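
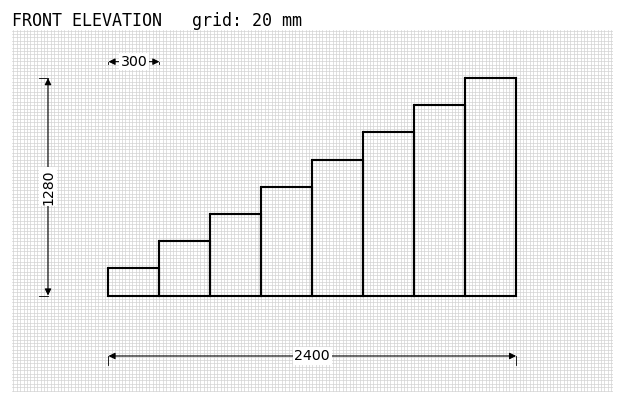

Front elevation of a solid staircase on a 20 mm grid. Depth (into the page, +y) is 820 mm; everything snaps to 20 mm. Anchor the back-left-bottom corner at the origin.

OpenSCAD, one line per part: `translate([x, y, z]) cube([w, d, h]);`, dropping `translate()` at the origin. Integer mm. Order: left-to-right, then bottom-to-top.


cube([300, 820, 160]);
translate([300, 0, 0]) cube([300, 820, 320]);
translate([600, 0, 0]) cube([300, 820, 480]);
translate([900, 0, 0]) cube([300, 820, 640]);
translate([1200, 0, 0]) cube([300, 820, 800]);
translate([1500, 0, 0]) cube([300, 820, 960]);
translate([1800, 0, 0]) cube([300, 820, 1120]);
translate([2100, 0, 0]) cube([300, 820, 1280]);


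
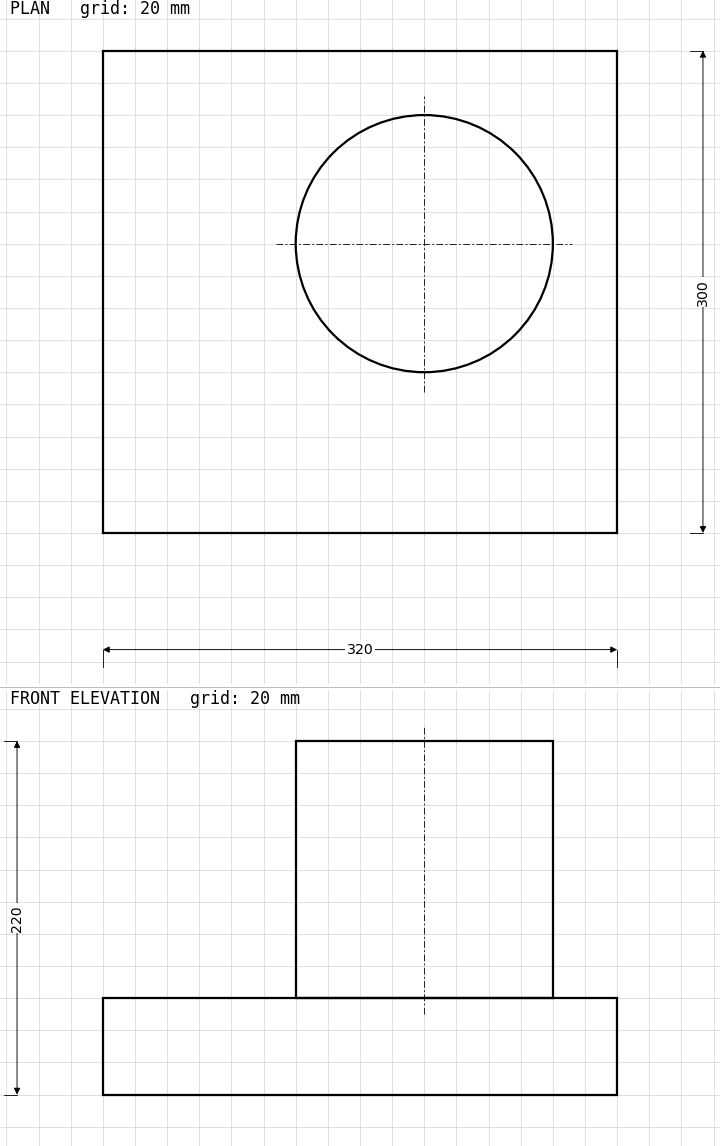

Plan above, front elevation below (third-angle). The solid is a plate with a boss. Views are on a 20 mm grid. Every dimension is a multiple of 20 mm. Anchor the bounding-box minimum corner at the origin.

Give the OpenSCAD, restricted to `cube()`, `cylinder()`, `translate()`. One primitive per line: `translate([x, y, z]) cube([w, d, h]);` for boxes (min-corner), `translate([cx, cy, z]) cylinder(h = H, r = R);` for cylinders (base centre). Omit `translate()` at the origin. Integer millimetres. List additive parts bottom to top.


cube([320, 300, 60]);
translate([200, 180, 60]) cylinder(h = 160, r = 80);


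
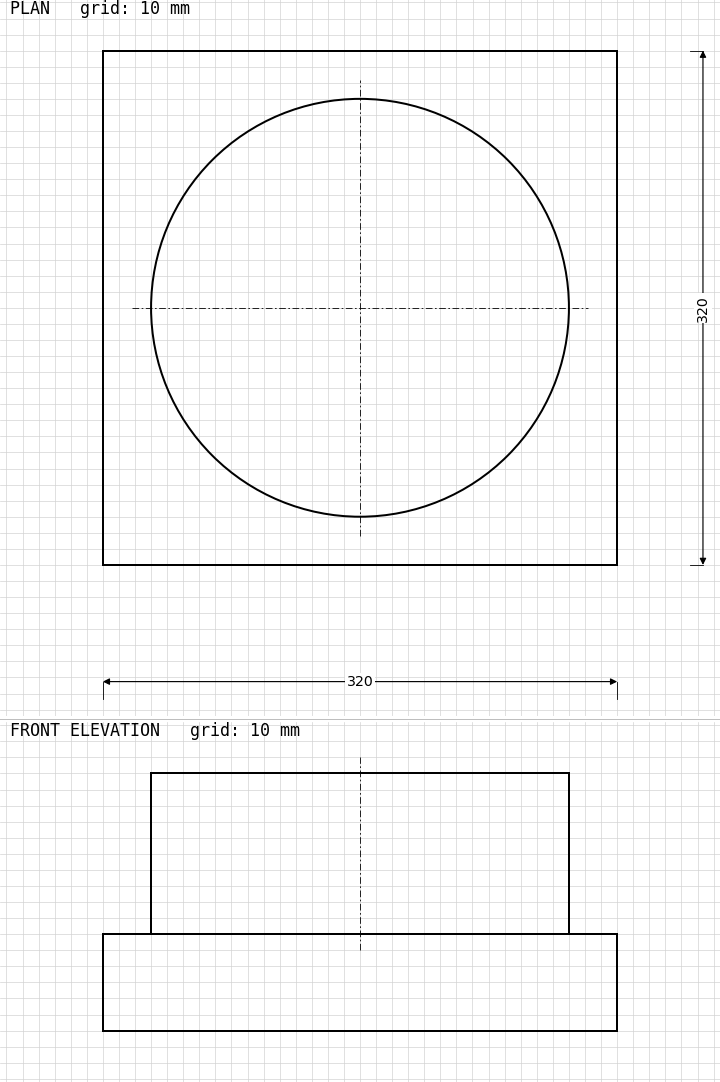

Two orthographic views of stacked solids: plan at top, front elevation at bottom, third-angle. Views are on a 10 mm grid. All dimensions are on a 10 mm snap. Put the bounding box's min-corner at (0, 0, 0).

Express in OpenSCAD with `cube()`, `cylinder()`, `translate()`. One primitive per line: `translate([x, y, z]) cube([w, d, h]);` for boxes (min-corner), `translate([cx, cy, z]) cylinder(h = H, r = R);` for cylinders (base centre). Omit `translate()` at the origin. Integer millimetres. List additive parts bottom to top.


cube([320, 320, 60]);
translate([160, 160, 60]) cylinder(h = 100, r = 130);


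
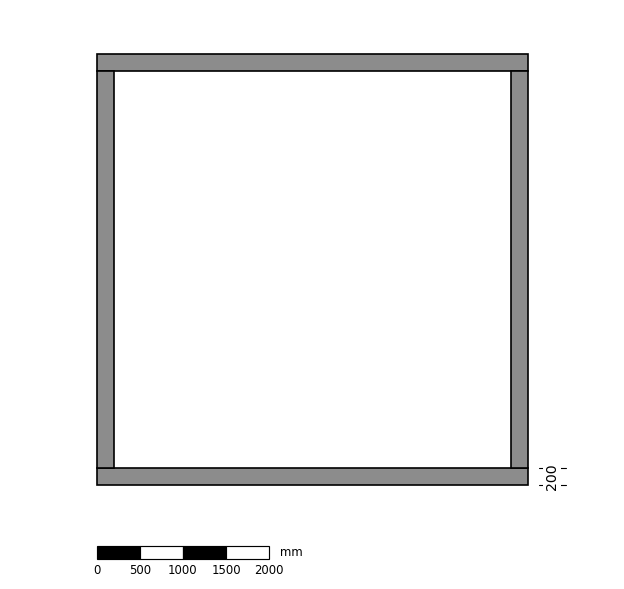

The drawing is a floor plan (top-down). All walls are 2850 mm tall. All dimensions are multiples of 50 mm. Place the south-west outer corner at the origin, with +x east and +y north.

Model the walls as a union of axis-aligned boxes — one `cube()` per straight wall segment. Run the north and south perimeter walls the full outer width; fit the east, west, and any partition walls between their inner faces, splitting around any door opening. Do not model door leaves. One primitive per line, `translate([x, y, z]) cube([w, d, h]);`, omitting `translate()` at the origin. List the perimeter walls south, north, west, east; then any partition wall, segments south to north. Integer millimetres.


cube([5000, 200, 2850]);
translate([0, 4800, 0]) cube([5000, 200, 2850]);
translate([0, 200, 0]) cube([200, 4600, 2850]);
translate([4800, 200, 0]) cube([200, 4600, 2850]);


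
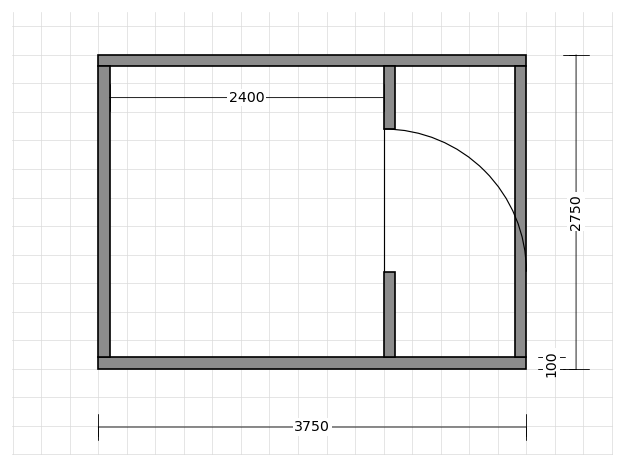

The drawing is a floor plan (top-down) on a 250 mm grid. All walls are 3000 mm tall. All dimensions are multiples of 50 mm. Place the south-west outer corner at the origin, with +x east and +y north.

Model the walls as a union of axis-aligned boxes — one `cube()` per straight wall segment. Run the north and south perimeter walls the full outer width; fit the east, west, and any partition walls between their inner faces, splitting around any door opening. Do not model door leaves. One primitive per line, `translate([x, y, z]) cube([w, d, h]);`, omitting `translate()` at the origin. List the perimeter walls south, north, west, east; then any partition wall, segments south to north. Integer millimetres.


cube([3750, 100, 3000]);
translate([0, 2650, 0]) cube([3750, 100, 3000]);
translate([0, 100, 0]) cube([100, 2550, 3000]);
translate([3650, 100, 0]) cube([100, 2550, 3000]);
translate([2500, 100, 0]) cube([100, 750, 3000]);
translate([2500, 2100, 0]) cube([100, 550, 3000]);


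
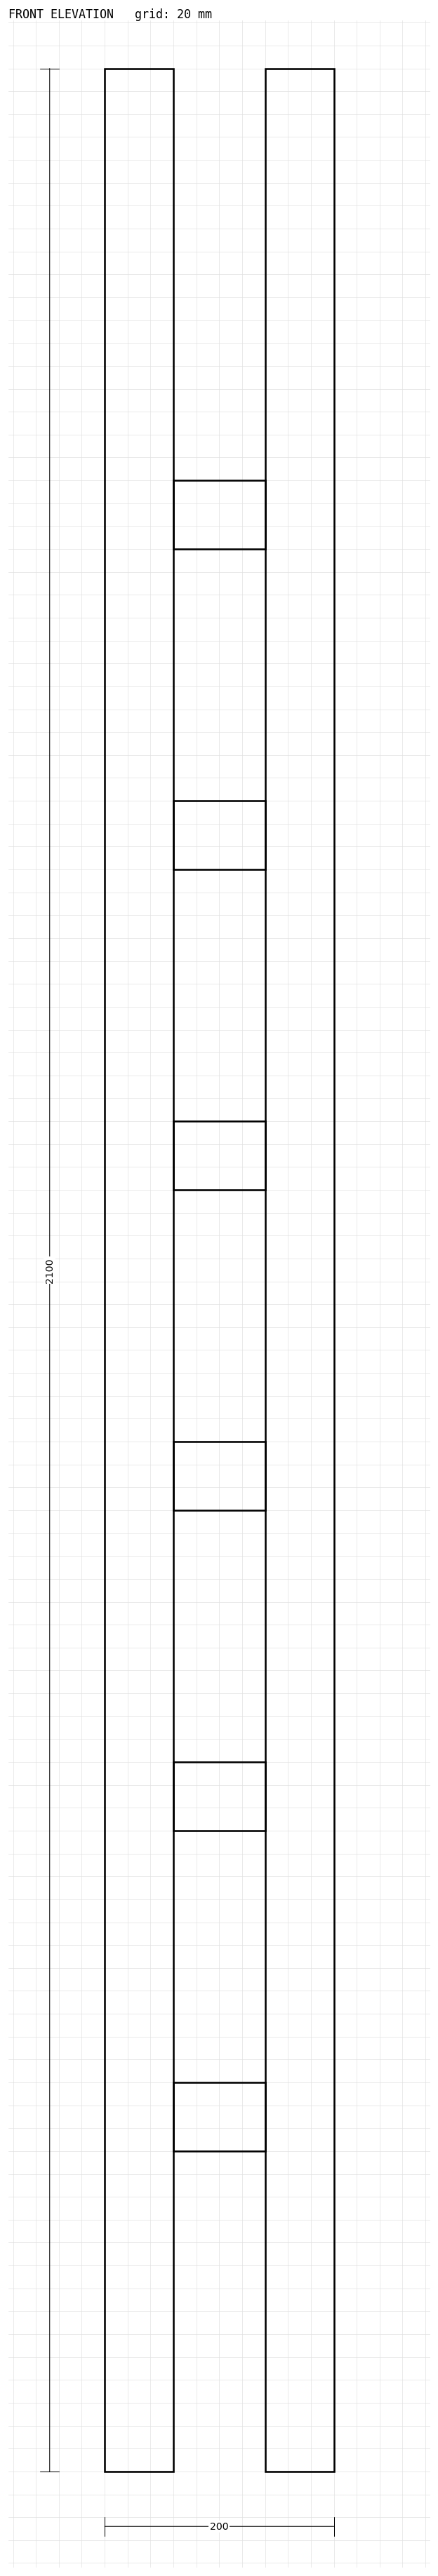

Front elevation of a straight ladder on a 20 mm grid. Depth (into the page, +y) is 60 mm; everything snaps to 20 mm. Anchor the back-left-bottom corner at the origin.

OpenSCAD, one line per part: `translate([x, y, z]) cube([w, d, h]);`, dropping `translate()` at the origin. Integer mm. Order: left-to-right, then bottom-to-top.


cube([60, 60, 2100]);
translate([60, 0, 280]) cube([80, 60, 60]);
translate([60, 0, 560]) cube([80, 60, 60]);
translate([60, 0, 840]) cube([80, 60, 60]);
translate([60, 0, 1120]) cube([80, 60, 60]);
translate([60, 0, 1400]) cube([80, 60, 60]);
translate([60, 0, 1680]) cube([80, 60, 60]);
translate([140, 0, 0]) cube([60, 60, 2100]);


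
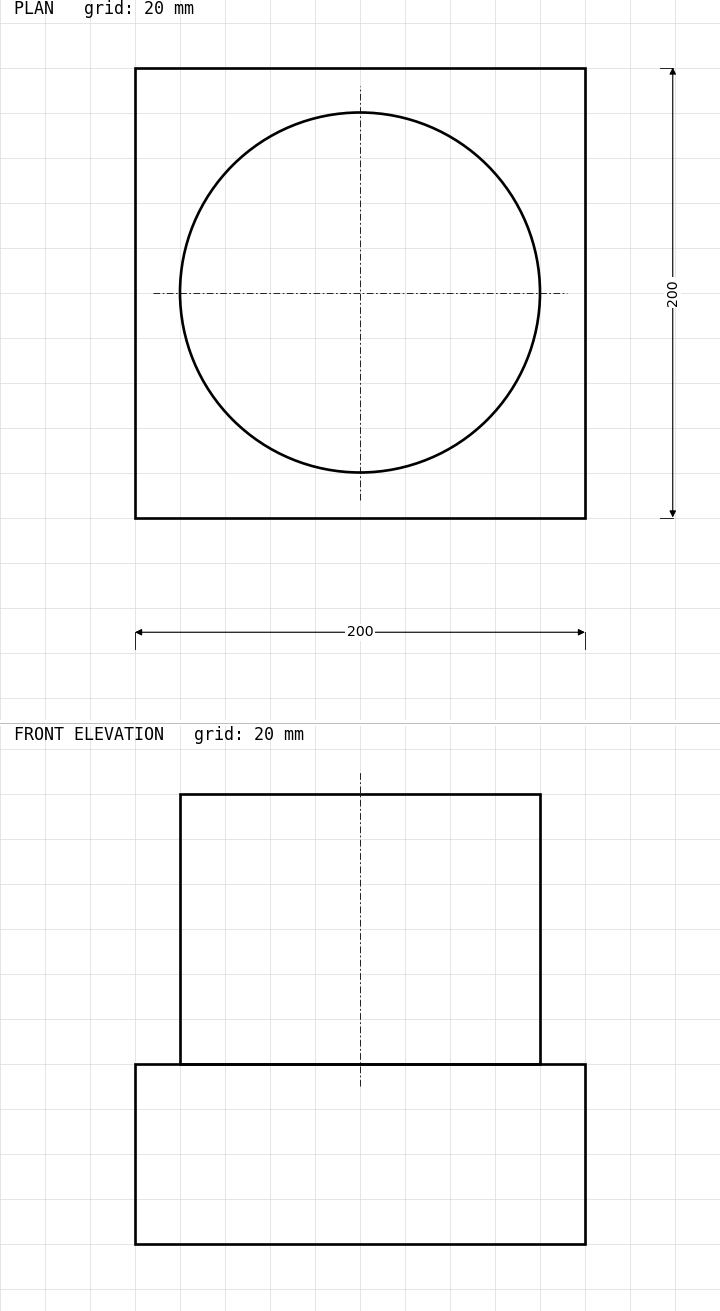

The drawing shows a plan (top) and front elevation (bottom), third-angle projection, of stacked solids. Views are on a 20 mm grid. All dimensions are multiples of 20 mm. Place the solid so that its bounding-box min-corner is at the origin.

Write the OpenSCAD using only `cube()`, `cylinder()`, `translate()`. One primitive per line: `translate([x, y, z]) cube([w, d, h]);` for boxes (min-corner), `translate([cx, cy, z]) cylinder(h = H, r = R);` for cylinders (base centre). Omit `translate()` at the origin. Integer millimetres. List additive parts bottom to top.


cube([200, 200, 80]);
translate([100, 100, 80]) cylinder(h = 120, r = 80);


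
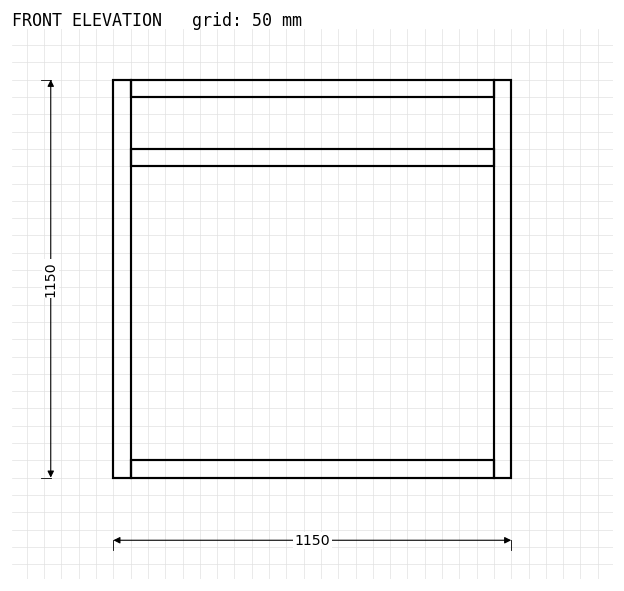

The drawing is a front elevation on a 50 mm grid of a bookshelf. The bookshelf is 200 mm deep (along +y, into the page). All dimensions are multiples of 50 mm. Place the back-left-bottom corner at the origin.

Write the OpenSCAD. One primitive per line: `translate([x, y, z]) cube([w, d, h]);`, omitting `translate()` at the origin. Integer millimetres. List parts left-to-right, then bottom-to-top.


cube([50, 200, 1150]);
translate([50, 0, 0]) cube([1050, 200, 50]);
translate([50, 0, 900]) cube([1050, 200, 50]);
translate([50, 0, 1100]) cube([1050, 200, 50]);
translate([1100, 0, 0]) cube([50, 200, 1150]);


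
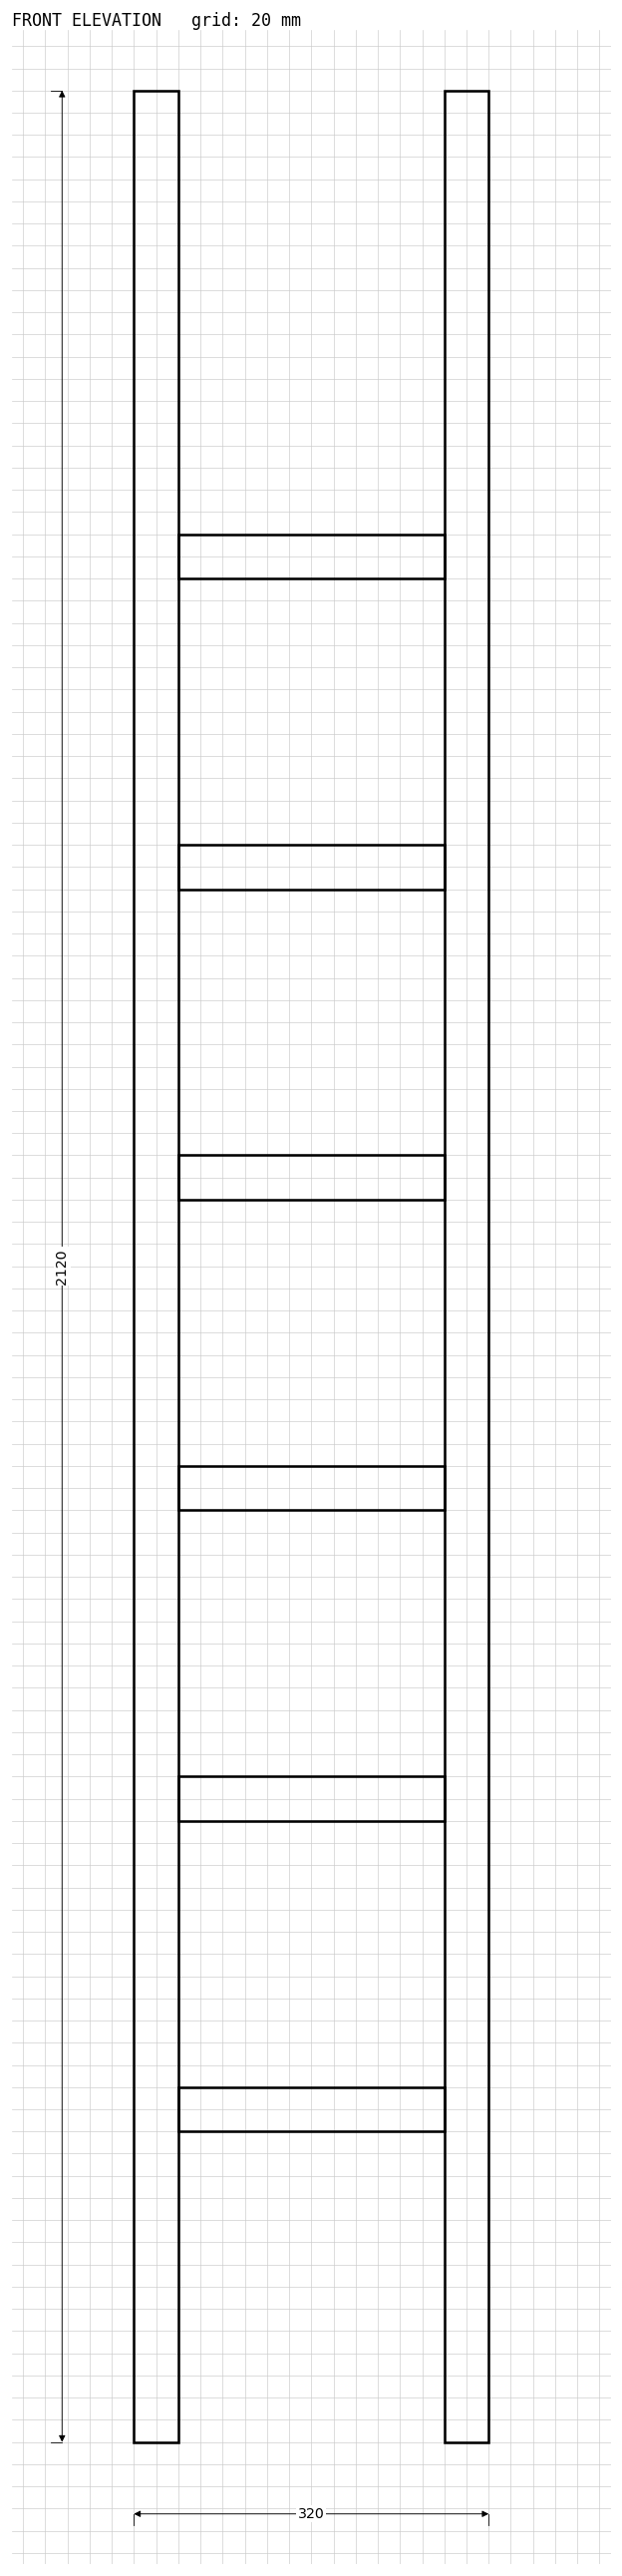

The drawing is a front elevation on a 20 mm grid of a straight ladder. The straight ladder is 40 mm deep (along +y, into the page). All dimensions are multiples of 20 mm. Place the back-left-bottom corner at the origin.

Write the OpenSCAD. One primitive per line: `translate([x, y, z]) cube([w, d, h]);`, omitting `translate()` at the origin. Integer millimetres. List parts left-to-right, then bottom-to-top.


cube([40, 40, 2120]);
translate([40, 0, 280]) cube([240, 40, 40]);
translate([40, 0, 560]) cube([240, 40, 40]);
translate([40, 0, 840]) cube([240, 40, 40]);
translate([40, 0, 1120]) cube([240, 40, 40]);
translate([40, 0, 1400]) cube([240, 40, 40]);
translate([40, 0, 1680]) cube([240, 40, 40]);
translate([280, 0, 0]) cube([40, 40, 2120]);


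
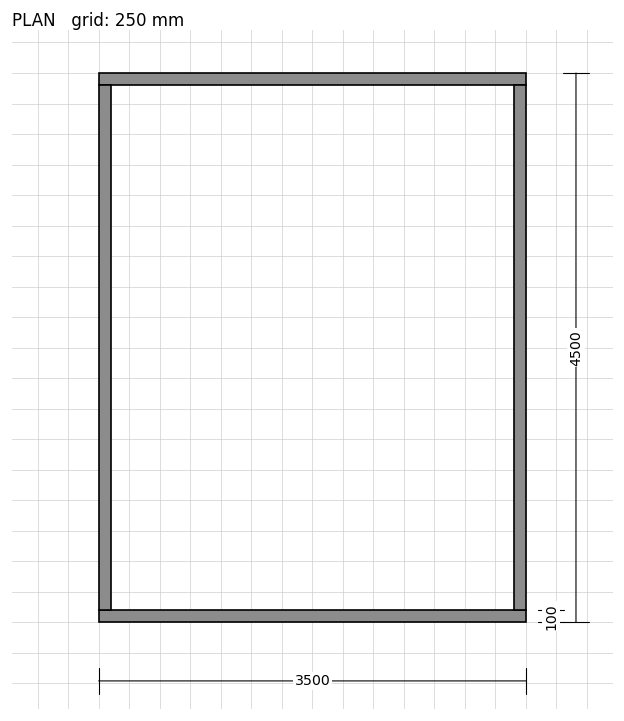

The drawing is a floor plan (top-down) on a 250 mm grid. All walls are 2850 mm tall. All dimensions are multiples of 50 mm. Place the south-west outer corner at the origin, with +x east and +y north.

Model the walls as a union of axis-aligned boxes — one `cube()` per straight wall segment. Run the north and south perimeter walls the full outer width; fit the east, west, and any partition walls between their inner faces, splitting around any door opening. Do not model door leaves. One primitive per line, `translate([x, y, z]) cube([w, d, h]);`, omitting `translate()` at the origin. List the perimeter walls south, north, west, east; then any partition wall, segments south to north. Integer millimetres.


cube([3500, 100, 2850]);
translate([0, 4400, 0]) cube([3500, 100, 2850]);
translate([0, 100, 0]) cube([100, 4300, 2850]);
translate([3400, 100, 0]) cube([100, 4300, 2850]);


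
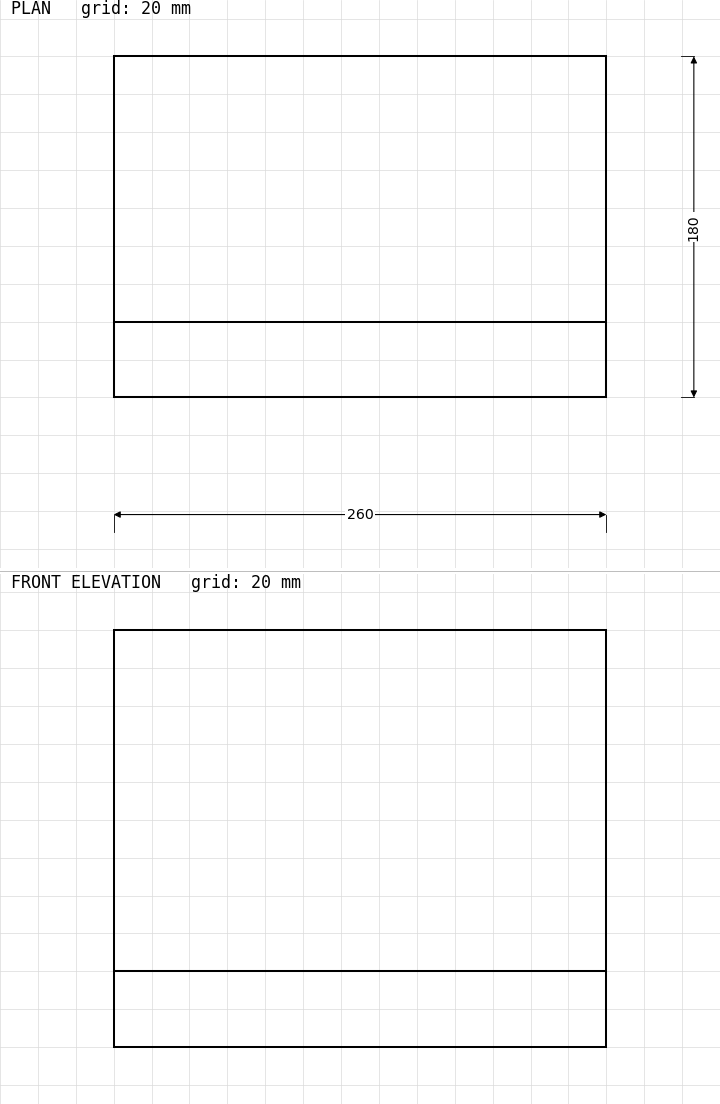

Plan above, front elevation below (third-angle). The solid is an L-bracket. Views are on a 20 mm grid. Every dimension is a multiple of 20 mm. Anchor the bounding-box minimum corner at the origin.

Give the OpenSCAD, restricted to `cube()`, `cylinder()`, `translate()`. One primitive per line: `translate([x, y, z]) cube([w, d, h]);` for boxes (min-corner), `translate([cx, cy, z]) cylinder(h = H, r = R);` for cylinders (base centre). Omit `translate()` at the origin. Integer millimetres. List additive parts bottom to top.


cube([260, 180, 40]);
translate([0, 0, 40]) cube([260, 40, 180]);


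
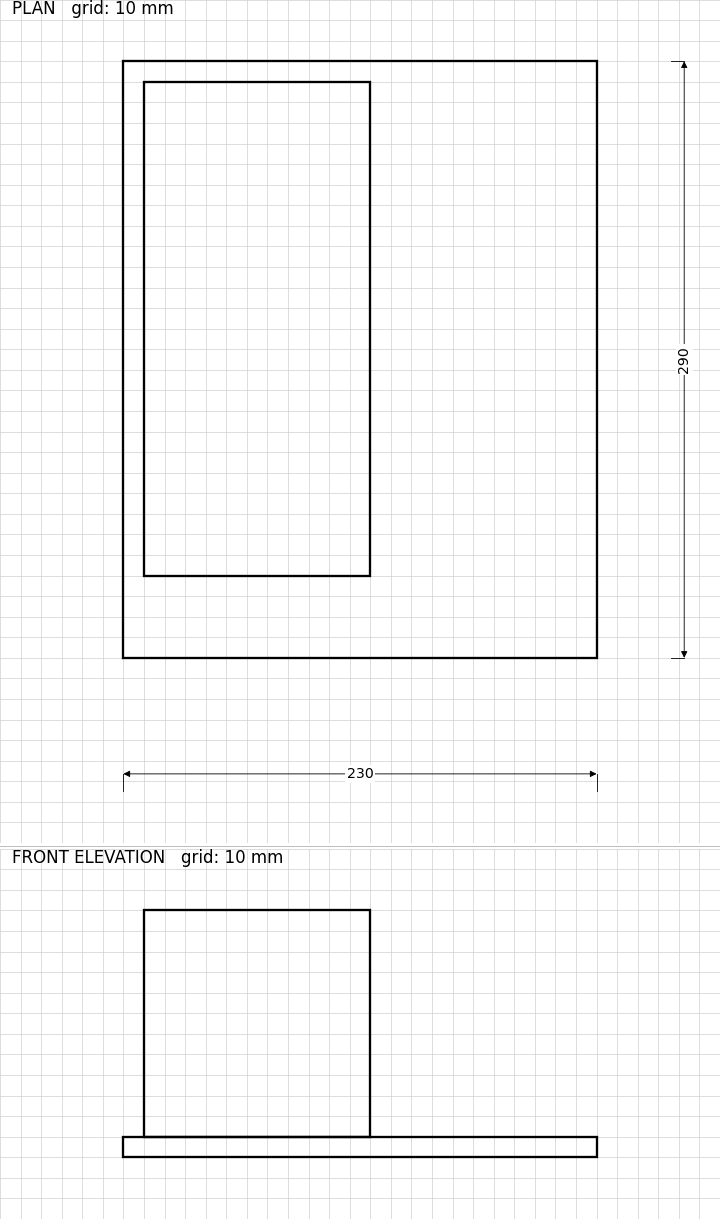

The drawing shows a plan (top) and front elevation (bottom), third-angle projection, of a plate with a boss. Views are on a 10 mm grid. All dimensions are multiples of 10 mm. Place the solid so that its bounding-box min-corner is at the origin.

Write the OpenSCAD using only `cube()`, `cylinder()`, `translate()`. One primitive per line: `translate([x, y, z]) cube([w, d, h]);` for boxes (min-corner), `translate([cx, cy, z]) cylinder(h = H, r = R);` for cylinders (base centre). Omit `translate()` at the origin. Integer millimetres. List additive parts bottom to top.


cube([230, 290, 10]);
translate([10, 40, 10]) cube([110, 240, 110]);


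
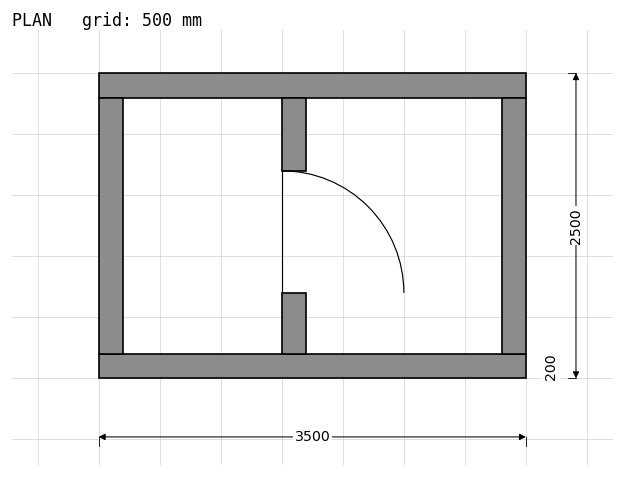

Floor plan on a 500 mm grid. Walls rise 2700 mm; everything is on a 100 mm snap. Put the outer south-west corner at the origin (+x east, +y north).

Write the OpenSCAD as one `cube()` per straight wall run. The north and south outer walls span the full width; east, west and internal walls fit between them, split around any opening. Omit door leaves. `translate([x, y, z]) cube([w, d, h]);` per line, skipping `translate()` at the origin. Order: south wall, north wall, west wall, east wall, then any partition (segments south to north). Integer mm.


cube([3500, 200, 2700]);
translate([0, 2300, 0]) cube([3500, 200, 2700]);
translate([0, 200, 0]) cube([200, 2100, 2700]);
translate([3300, 200, 0]) cube([200, 2100, 2700]);
translate([1500, 200, 0]) cube([200, 500, 2700]);
translate([1500, 1700, 0]) cube([200, 600, 2700]);


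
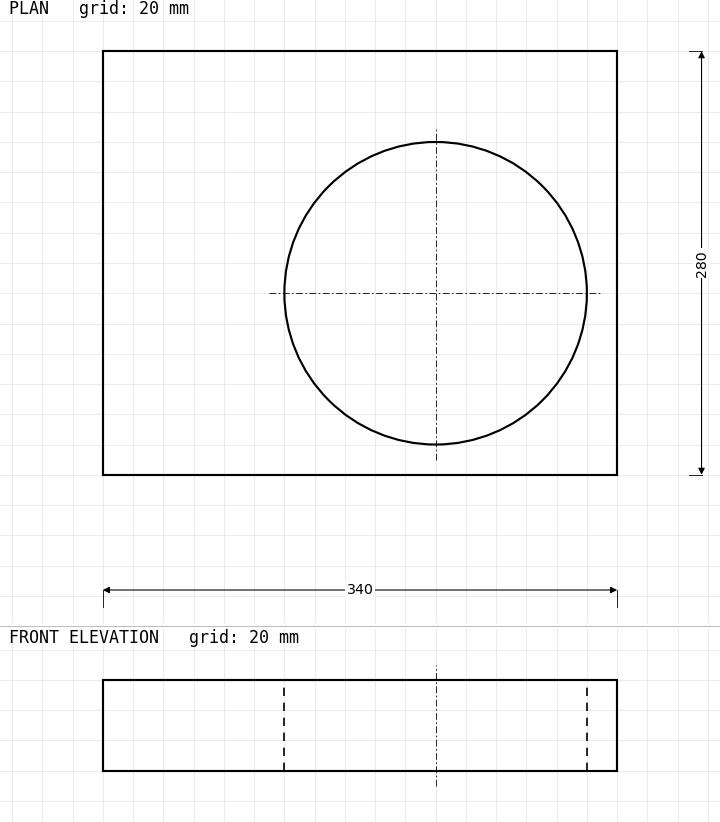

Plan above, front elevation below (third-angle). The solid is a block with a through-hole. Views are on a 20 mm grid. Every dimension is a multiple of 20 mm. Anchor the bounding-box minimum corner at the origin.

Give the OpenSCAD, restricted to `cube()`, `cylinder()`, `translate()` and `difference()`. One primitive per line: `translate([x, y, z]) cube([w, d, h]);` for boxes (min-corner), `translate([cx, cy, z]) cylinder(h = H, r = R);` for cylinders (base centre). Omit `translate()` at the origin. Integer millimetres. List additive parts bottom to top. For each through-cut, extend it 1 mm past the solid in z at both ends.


difference() {
  cube([340, 280, 60]);
  translate([220, 120, -1]) cylinder(h = 62, r = 100);
}


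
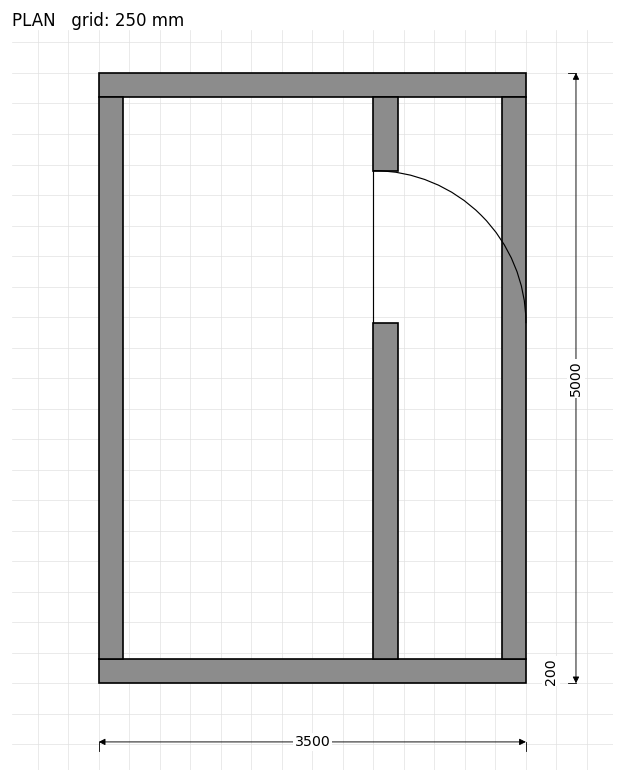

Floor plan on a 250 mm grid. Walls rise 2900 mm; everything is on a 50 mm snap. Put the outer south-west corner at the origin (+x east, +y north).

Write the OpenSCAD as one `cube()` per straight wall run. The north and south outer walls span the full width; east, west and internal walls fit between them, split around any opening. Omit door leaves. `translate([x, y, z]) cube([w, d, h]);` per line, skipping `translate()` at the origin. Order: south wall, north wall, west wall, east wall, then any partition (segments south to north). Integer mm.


cube([3500, 200, 2900]);
translate([0, 4800, 0]) cube([3500, 200, 2900]);
translate([0, 200, 0]) cube([200, 4600, 2900]);
translate([3300, 200, 0]) cube([200, 4600, 2900]);
translate([2250, 200, 0]) cube([200, 2750, 2900]);
translate([2250, 4200, 0]) cube([200, 600, 2900]);


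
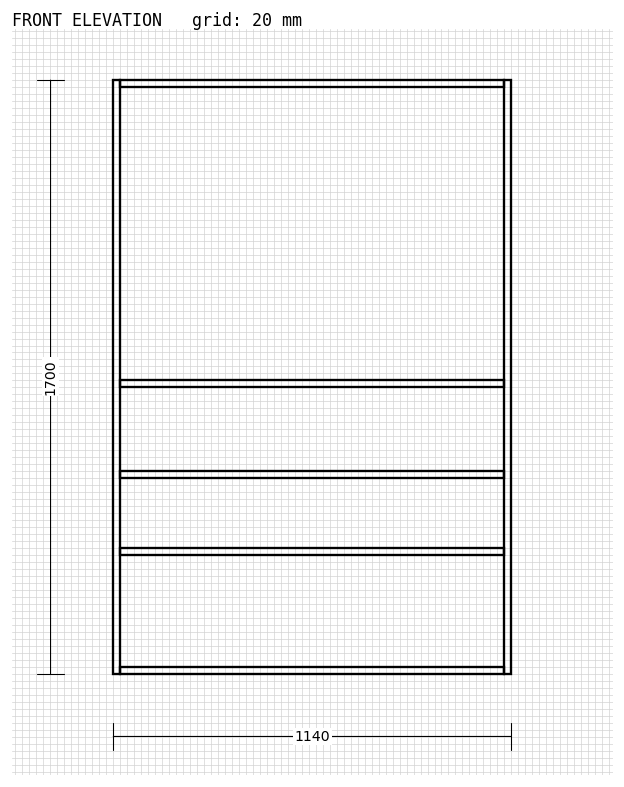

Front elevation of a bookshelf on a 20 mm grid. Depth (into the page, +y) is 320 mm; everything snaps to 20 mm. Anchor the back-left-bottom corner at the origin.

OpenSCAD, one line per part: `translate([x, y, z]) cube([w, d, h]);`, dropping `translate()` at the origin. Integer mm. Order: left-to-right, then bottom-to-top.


cube([20, 320, 1700]);
translate([20, 0, 0]) cube([1100, 320, 20]);
translate([20, 0, 340]) cube([1100, 320, 20]);
translate([20, 0, 560]) cube([1100, 320, 20]);
translate([20, 0, 820]) cube([1100, 320, 20]);
translate([20, 0, 1680]) cube([1100, 320, 20]);
translate([1120, 0, 0]) cube([20, 320, 1700]);


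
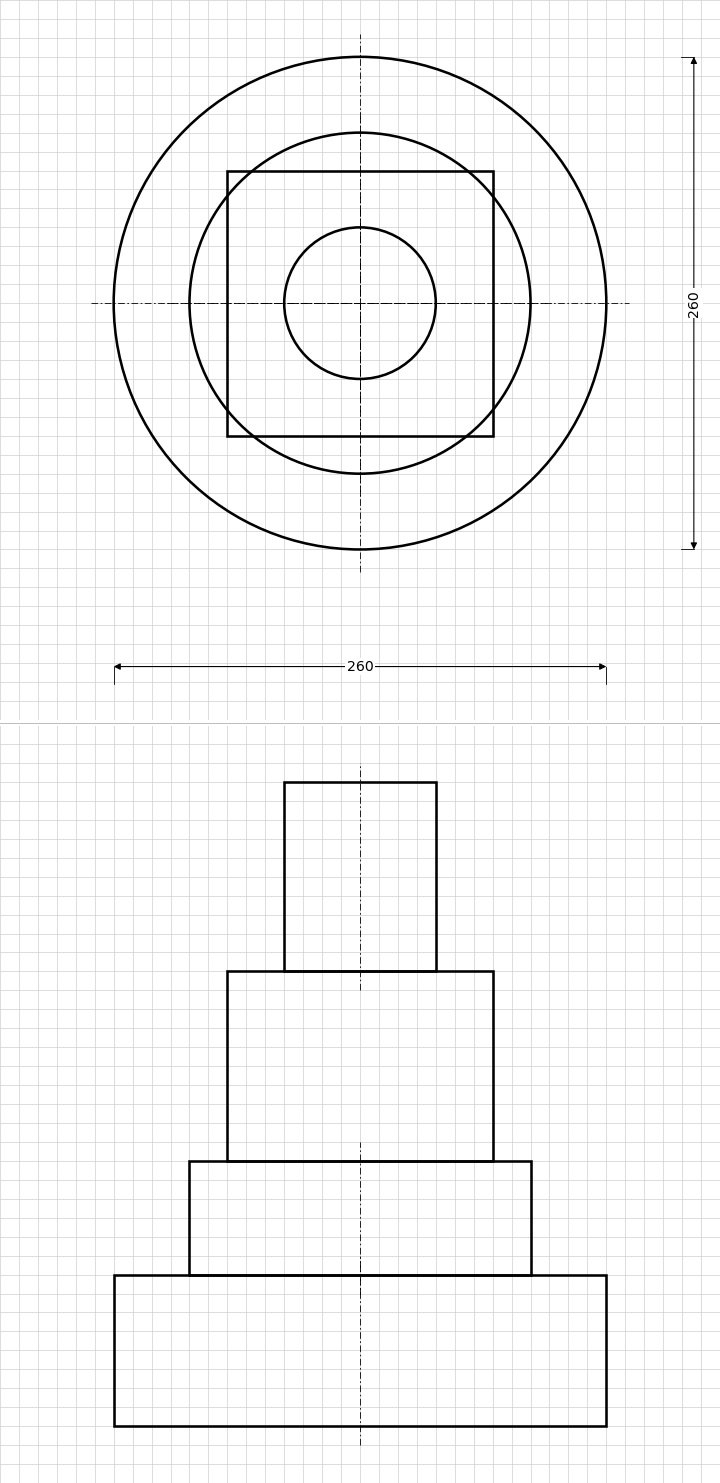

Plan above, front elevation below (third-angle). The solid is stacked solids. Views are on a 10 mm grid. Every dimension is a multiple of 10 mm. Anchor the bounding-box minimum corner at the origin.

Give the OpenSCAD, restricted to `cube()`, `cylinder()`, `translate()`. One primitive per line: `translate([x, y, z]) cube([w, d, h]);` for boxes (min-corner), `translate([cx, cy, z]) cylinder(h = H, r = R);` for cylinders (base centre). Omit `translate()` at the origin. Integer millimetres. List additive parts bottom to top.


translate([130, 130, 0]) cylinder(h = 80, r = 130);
translate([130, 130, 80]) cylinder(h = 60, r = 90);
translate([60, 60, 140]) cube([140, 140, 100]);
translate([130, 130, 240]) cylinder(h = 100, r = 40);


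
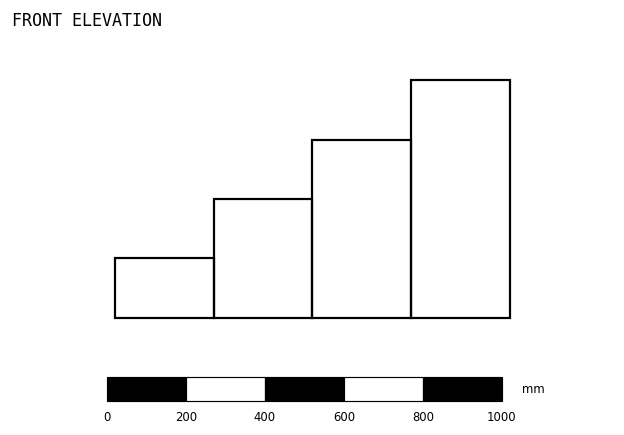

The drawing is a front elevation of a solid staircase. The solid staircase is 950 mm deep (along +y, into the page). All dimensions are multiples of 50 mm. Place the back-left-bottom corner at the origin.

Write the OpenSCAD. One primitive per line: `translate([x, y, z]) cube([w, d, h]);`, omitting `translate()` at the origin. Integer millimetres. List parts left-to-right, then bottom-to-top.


cube([250, 950, 150]);
translate([250, 0, 0]) cube([250, 950, 300]);
translate([500, 0, 0]) cube([250, 950, 450]);
translate([750, 0, 0]) cube([250, 950, 600]);


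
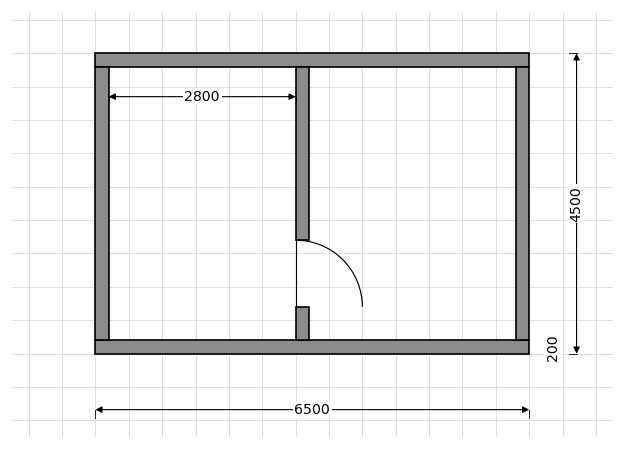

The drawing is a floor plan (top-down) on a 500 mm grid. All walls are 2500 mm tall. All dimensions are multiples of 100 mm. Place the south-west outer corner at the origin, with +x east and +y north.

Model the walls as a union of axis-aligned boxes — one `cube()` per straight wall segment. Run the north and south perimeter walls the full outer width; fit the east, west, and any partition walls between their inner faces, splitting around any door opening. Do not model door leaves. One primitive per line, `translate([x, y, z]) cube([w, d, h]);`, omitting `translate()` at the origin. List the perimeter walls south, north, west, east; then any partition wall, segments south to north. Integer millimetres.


cube([6500, 200, 2500]);
translate([0, 4300, 0]) cube([6500, 200, 2500]);
translate([0, 200, 0]) cube([200, 4100, 2500]);
translate([6300, 200, 0]) cube([200, 4100, 2500]);
translate([3000, 200, 0]) cube([200, 500, 2500]);
translate([3000, 1700, 0]) cube([200, 2600, 2500]);


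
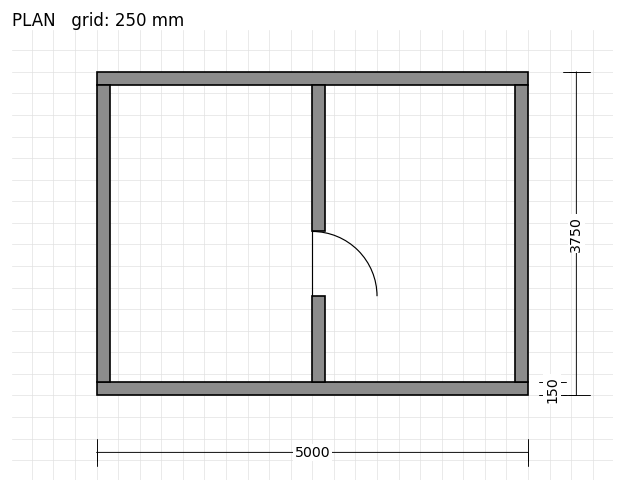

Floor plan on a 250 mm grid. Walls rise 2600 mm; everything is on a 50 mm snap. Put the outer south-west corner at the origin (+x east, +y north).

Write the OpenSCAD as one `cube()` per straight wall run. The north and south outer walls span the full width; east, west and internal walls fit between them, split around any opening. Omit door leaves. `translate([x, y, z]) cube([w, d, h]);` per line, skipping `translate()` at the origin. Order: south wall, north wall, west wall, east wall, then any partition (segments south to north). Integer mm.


cube([5000, 150, 2600]);
translate([0, 3600, 0]) cube([5000, 150, 2600]);
translate([0, 150, 0]) cube([150, 3450, 2600]);
translate([4850, 150, 0]) cube([150, 3450, 2600]);
translate([2500, 150, 0]) cube([150, 1000, 2600]);
translate([2500, 1900, 0]) cube([150, 1700, 2600]);


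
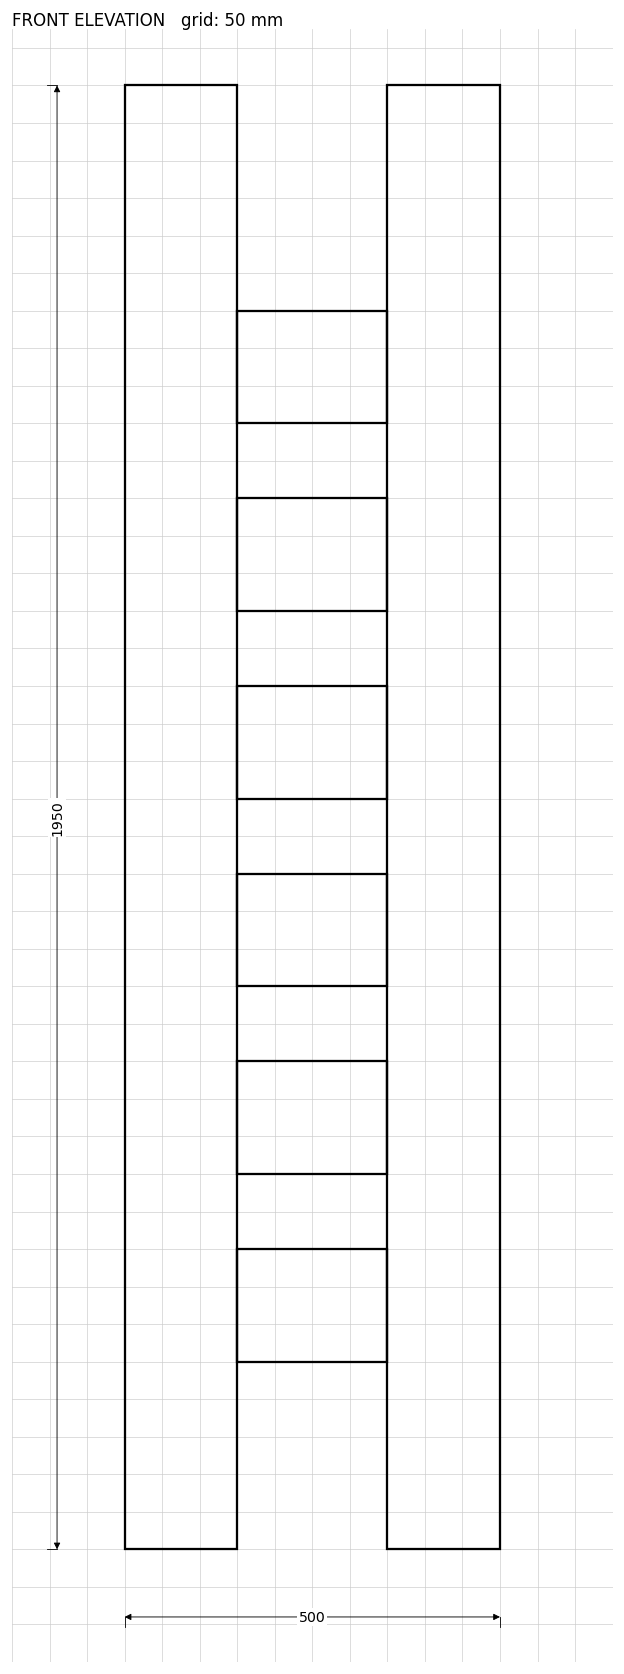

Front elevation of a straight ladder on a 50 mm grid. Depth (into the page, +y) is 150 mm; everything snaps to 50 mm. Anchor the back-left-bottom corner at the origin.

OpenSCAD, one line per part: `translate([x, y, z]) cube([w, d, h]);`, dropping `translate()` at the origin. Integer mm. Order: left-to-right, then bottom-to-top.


cube([150, 150, 1950]);
translate([150, 0, 250]) cube([200, 150, 150]);
translate([150, 0, 500]) cube([200, 150, 150]);
translate([150, 0, 750]) cube([200, 150, 150]);
translate([150, 0, 1000]) cube([200, 150, 150]);
translate([150, 0, 1250]) cube([200, 150, 150]);
translate([150, 0, 1500]) cube([200, 150, 150]);
translate([350, 0, 0]) cube([150, 150, 1950]);


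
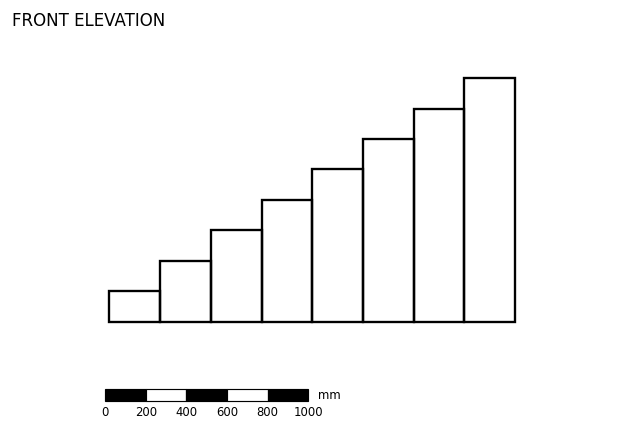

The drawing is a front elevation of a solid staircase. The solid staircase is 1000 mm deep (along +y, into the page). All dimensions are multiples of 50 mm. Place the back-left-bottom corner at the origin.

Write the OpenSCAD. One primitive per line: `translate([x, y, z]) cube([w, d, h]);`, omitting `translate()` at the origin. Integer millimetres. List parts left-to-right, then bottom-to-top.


cube([250, 1000, 150]);
translate([250, 0, 0]) cube([250, 1000, 300]);
translate([500, 0, 0]) cube([250, 1000, 450]);
translate([750, 0, 0]) cube([250, 1000, 600]);
translate([1000, 0, 0]) cube([250, 1000, 750]);
translate([1250, 0, 0]) cube([250, 1000, 900]);
translate([1500, 0, 0]) cube([250, 1000, 1050]);
translate([1750, 0, 0]) cube([250, 1000, 1200]);


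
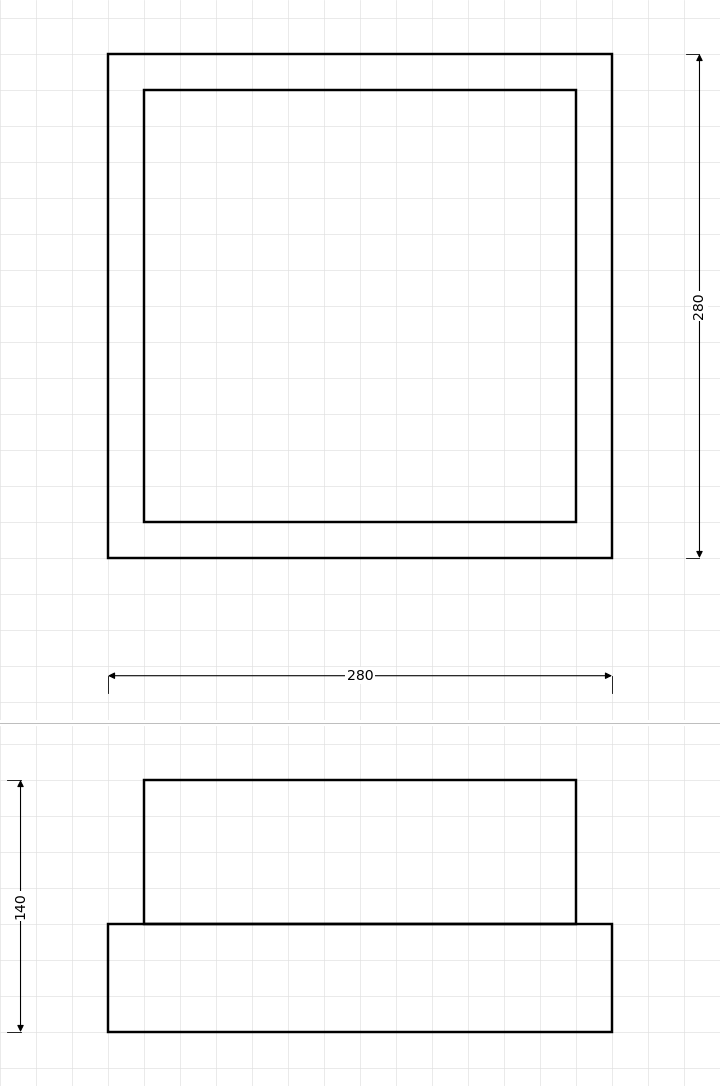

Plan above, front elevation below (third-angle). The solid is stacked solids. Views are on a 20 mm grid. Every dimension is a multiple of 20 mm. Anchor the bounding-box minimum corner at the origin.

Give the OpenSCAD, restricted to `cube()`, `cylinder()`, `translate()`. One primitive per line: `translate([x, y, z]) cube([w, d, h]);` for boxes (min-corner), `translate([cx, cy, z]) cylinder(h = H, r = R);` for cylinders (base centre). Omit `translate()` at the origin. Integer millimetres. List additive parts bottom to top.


cube([280, 280, 60]);
translate([20, 20, 60]) cube([240, 240, 80]);


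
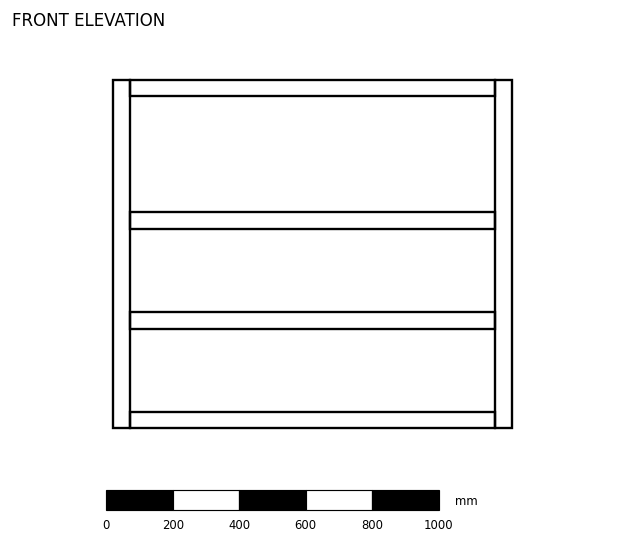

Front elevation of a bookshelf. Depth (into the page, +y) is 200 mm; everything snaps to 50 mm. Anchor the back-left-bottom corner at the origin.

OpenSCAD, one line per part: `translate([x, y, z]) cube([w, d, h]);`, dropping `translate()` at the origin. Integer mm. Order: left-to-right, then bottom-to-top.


cube([50, 200, 1050]);
translate([50, 0, 0]) cube([1100, 200, 50]);
translate([50, 0, 300]) cube([1100, 200, 50]);
translate([50, 0, 600]) cube([1100, 200, 50]);
translate([50, 0, 1000]) cube([1100, 200, 50]);
translate([1150, 0, 0]) cube([50, 200, 1050]);


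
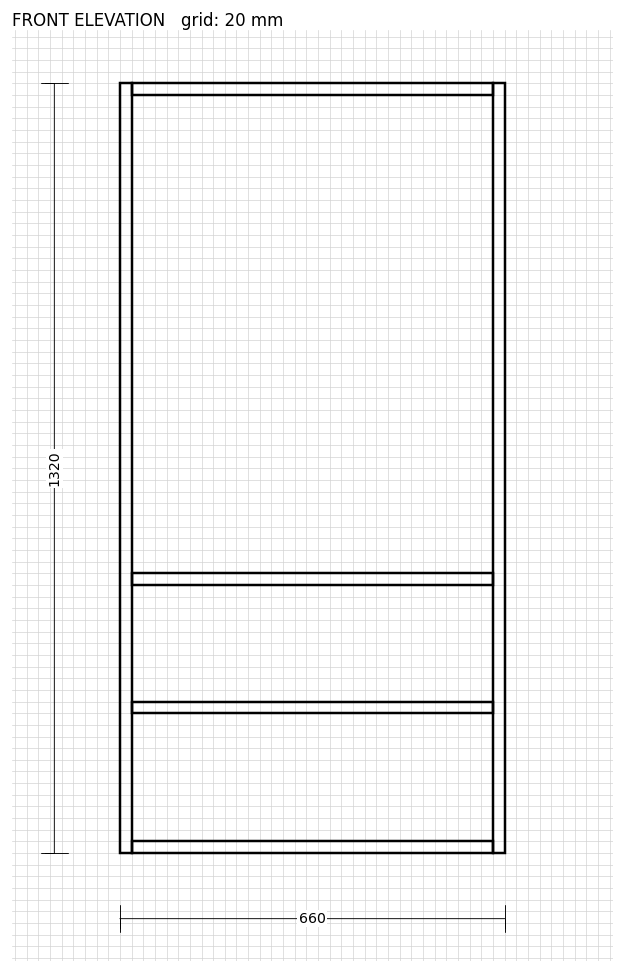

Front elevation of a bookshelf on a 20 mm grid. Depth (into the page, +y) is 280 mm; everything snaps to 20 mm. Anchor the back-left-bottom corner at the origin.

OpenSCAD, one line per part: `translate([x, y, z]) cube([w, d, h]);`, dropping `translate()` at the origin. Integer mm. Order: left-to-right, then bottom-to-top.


cube([20, 280, 1320]);
translate([20, 0, 0]) cube([620, 280, 20]);
translate([20, 0, 240]) cube([620, 280, 20]);
translate([20, 0, 460]) cube([620, 280, 20]);
translate([20, 0, 1300]) cube([620, 280, 20]);
translate([640, 0, 0]) cube([20, 280, 1320]);


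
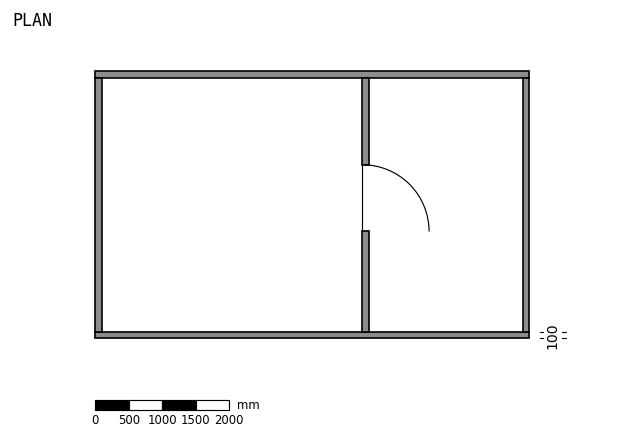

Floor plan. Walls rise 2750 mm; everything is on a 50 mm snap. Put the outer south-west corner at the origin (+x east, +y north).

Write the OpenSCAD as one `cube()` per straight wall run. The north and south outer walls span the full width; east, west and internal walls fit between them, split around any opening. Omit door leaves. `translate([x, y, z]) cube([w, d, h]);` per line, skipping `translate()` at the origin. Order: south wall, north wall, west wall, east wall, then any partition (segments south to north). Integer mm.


cube([6500, 100, 2750]);
translate([0, 3900, 0]) cube([6500, 100, 2750]);
translate([0, 100, 0]) cube([100, 3800, 2750]);
translate([6400, 100, 0]) cube([100, 3800, 2750]);
translate([4000, 100, 0]) cube([100, 1500, 2750]);
translate([4000, 2600, 0]) cube([100, 1300, 2750]);


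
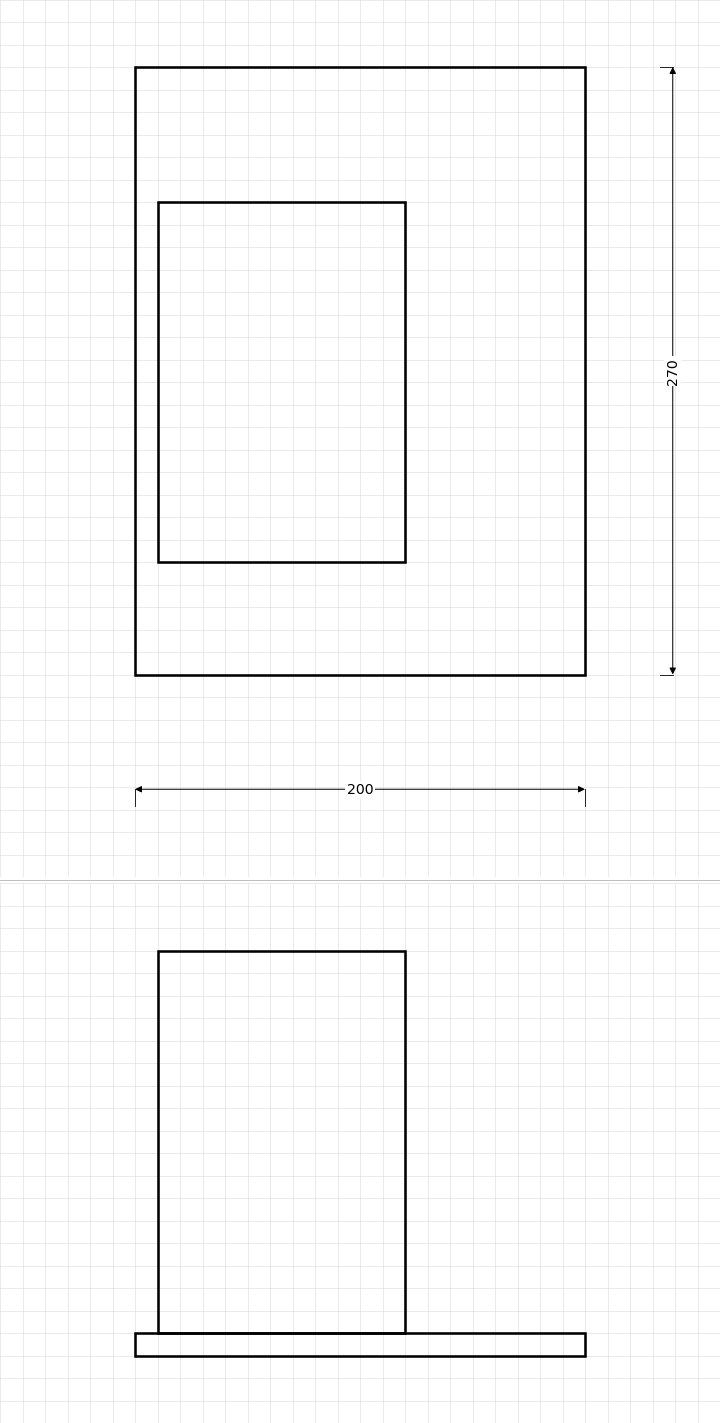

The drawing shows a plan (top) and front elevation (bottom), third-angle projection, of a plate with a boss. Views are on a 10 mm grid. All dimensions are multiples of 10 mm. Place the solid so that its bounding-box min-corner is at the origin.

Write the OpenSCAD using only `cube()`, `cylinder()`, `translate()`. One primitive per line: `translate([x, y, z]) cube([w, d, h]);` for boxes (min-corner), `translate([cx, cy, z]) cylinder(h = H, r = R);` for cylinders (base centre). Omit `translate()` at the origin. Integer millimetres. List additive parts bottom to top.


cube([200, 270, 10]);
translate([10, 50, 10]) cube([110, 160, 170]);


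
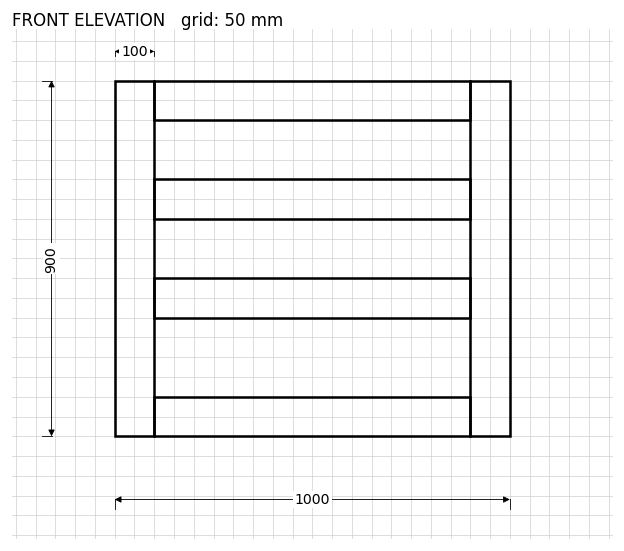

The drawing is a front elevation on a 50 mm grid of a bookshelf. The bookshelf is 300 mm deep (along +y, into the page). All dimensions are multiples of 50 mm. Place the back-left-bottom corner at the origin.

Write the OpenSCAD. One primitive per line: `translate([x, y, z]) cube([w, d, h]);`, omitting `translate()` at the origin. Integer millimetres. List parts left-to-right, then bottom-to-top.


cube([100, 300, 900]);
translate([100, 0, 0]) cube([800, 300, 100]);
translate([100, 0, 300]) cube([800, 300, 100]);
translate([100, 0, 550]) cube([800, 300, 100]);
translate([100, 0, 800]) cube([800, 300, 100]);
translate([900, 0, 0]) cube([100, 300, 900]);


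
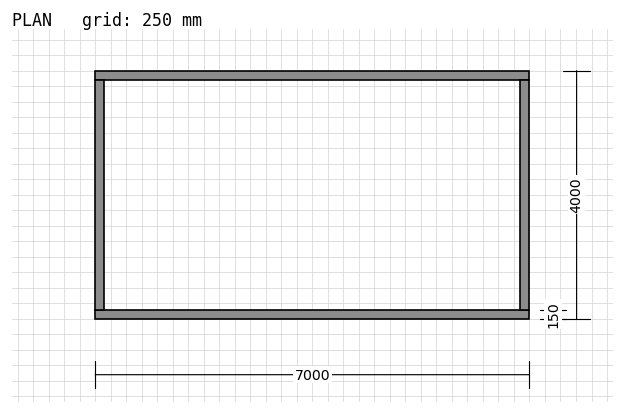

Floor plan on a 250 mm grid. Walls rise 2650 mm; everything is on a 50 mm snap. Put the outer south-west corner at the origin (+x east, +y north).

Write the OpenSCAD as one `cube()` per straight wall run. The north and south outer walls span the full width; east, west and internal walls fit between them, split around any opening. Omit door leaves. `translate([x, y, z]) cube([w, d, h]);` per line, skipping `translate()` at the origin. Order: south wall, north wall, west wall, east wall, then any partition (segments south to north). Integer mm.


cube([7000, 150, 2650]);
translate([0, 3850, 0]) cube([7000, 150, 2650]);
translate([0, 150, 0]) cube([150, 3700, 2650]);
translate([6850, 150, 0]) cube([150, 3700, 2650]);


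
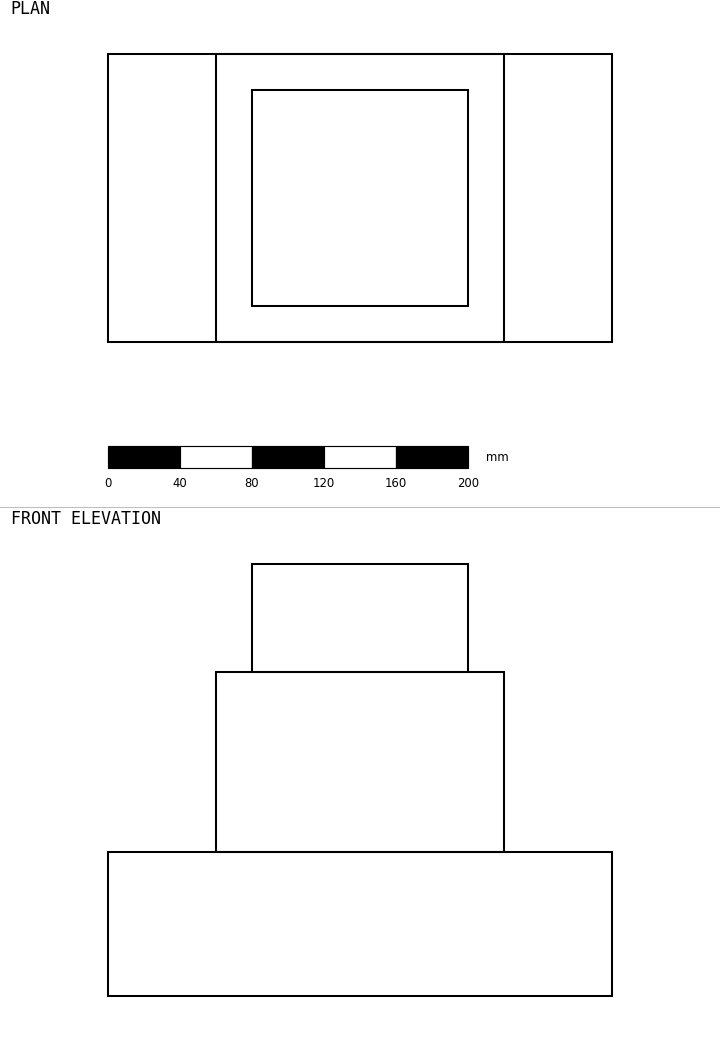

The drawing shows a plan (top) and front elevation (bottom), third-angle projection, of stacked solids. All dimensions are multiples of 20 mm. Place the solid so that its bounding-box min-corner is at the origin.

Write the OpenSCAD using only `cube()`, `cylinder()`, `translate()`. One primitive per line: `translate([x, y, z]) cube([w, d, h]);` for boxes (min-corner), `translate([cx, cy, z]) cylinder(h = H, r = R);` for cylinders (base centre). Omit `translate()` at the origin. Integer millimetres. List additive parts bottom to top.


cube([280, 160, 80]);
translate([60, 0, 80]) cube([160, 160, 100]);
translate([80, 20, 180]) cube([120, 120, 60]);


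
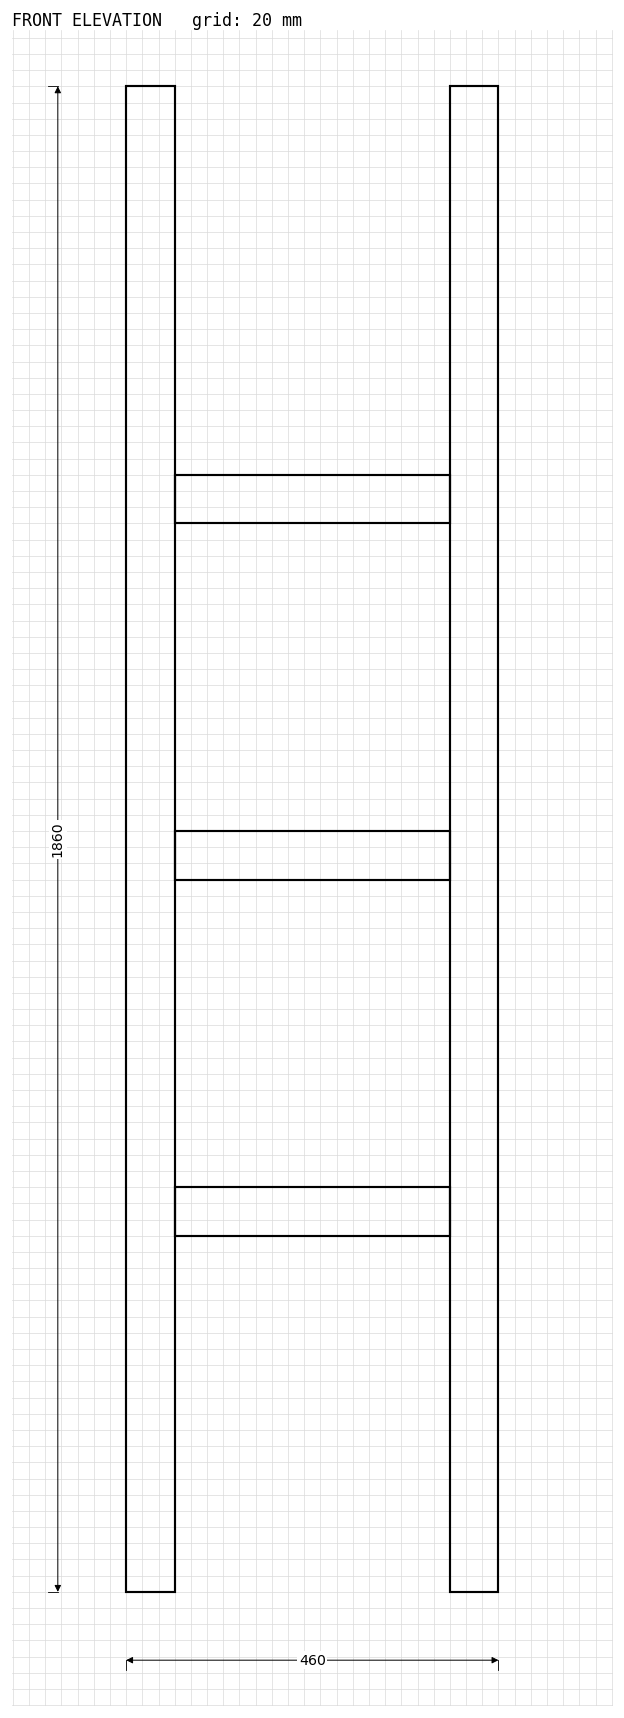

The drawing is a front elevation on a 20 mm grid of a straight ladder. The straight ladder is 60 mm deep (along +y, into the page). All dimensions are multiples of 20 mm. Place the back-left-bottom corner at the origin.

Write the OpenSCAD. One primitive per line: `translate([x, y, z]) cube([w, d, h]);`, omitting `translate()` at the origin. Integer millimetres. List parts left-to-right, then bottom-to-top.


cube([60, 60, 1860]);
translate([60, 0, 440]) cube([340, 60, 60]);
translate([60, 0, 880]) cube([340, 60, 60]);
translate([60, 0, 1320]) cube([340, 60, 60]);
translate([400, 0, 0]) cube([60, 60, 1860]);


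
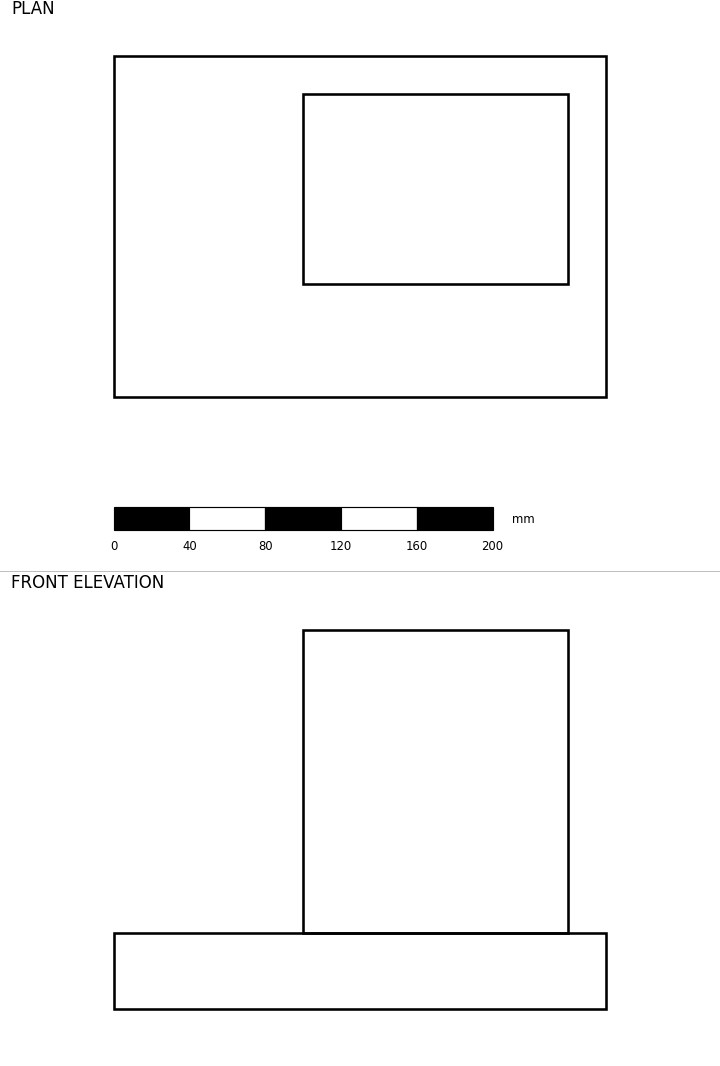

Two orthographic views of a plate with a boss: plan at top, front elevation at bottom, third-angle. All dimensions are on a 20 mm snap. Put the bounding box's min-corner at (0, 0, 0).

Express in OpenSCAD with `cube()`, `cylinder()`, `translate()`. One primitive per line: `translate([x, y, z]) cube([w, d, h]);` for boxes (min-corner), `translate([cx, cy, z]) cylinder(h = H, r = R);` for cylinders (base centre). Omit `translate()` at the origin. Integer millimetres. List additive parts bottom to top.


cube([260, 180, 40]);
translate([100, 60, 40]) cube([140, 100, 160]);


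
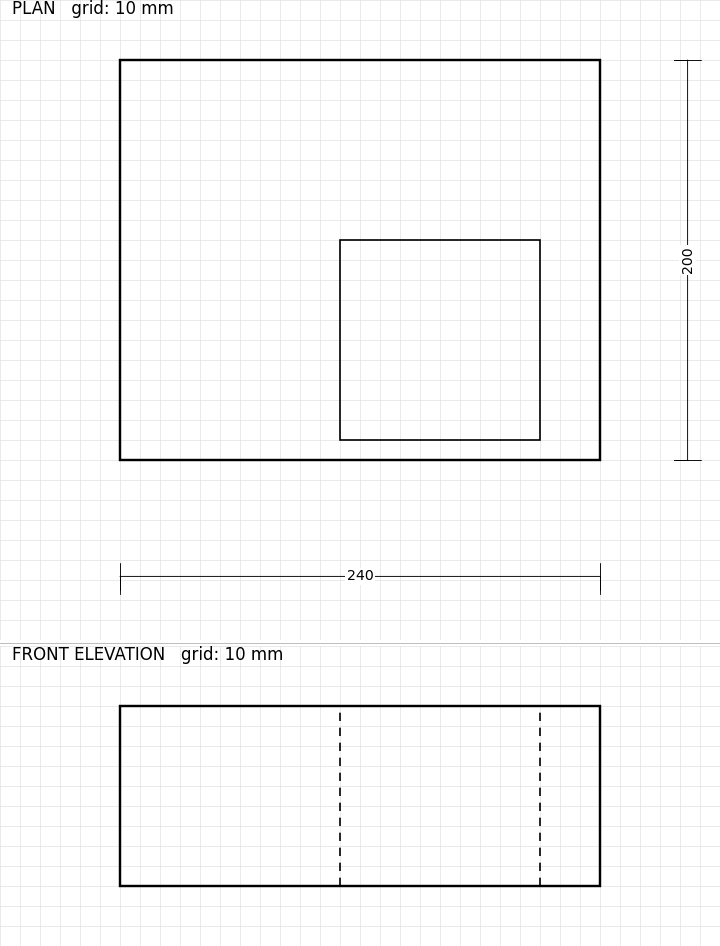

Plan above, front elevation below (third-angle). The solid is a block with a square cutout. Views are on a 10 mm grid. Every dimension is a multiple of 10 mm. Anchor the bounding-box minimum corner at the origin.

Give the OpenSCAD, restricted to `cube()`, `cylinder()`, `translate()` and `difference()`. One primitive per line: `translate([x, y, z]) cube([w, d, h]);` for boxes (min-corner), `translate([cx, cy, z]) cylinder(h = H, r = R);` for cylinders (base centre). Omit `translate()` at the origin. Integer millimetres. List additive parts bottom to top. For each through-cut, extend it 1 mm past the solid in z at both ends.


difference() {
  cube([240, 200, 90]);
  translate([110, 10, -1]) cube([100, 100, 92]);
}


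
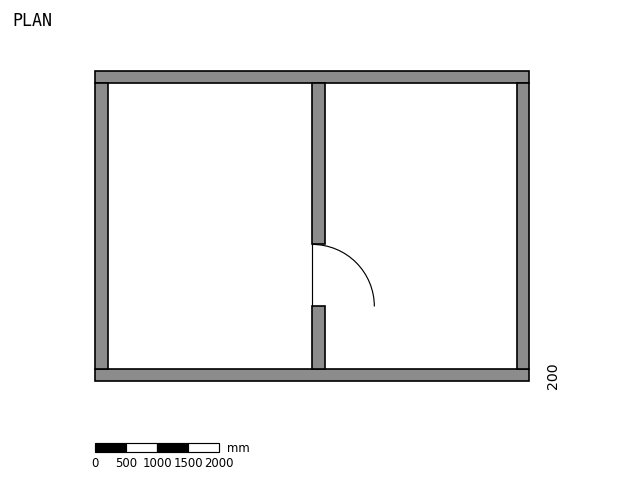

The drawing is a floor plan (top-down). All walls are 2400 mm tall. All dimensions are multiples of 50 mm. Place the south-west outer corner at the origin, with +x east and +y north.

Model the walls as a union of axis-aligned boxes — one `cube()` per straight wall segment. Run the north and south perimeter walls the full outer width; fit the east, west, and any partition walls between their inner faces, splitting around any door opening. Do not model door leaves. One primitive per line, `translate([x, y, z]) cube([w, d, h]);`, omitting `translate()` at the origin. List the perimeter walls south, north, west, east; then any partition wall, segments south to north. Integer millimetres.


cube([7000, 200, 2400]);
translate([0, 4800, 0]) cube([7000, 200, 2400]);
translate([0, 200, 0]) cube([200, 4600, 2400]);
translate([6800, 200, 0]) cube([200, 4600, 2400]);
translate([3500, 200, 0]) cube([200, 1000, 2400]);
translate([3500, 2200, 0]) cube([200, 2600, 2400]);


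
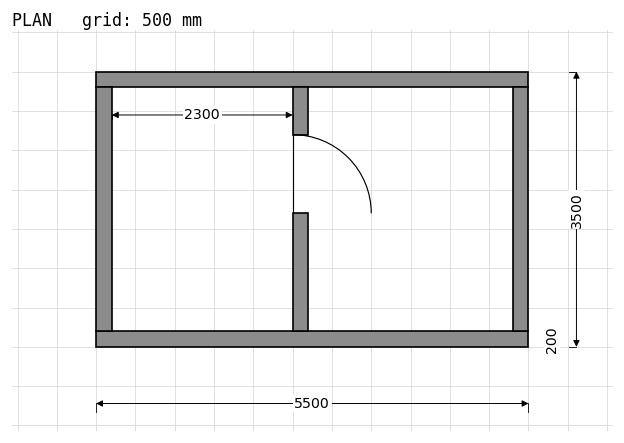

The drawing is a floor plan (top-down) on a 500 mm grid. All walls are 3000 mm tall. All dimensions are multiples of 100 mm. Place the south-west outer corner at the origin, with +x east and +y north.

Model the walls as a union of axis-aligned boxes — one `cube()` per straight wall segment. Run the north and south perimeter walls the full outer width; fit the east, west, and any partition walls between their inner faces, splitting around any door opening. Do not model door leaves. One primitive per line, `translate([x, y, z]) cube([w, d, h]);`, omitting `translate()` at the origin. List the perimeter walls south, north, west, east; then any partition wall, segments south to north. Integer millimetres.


cube([5500, 200, 3000]);
translate([0, 3300, 0]) cube([5500, 200, 3000]);
translate([0, 200, 0]) cube([200, 3100, 3000]);
translate([5300, 200, 0]) cube([200, 3100, 3000]);
translate([2500, 200, 0]) cube([200, 1500, 3000]);
translate([2500, 2700, 0]) cube([200, 600, 3000]);


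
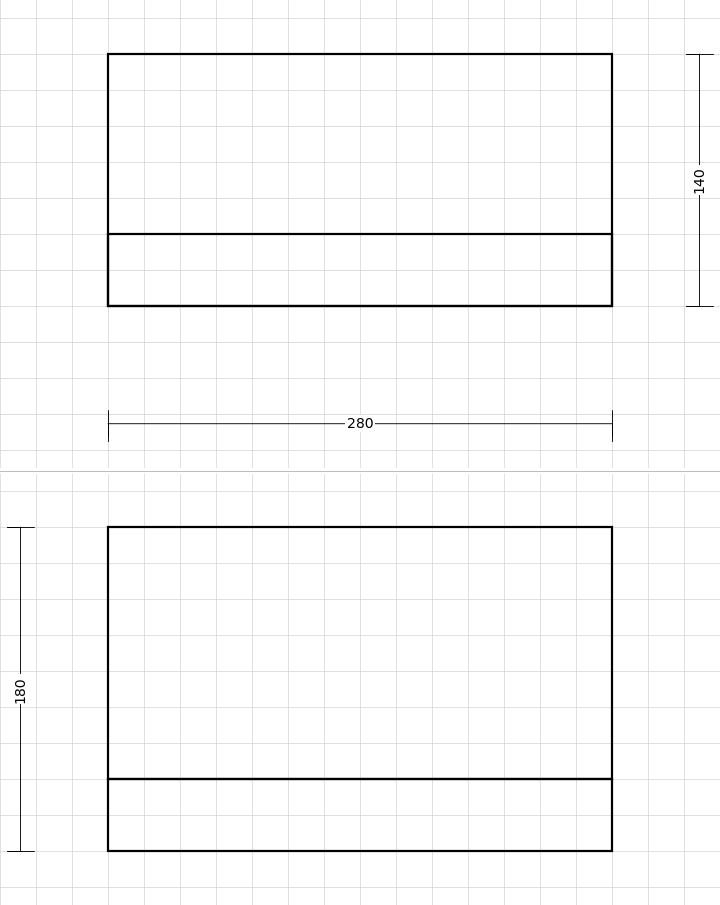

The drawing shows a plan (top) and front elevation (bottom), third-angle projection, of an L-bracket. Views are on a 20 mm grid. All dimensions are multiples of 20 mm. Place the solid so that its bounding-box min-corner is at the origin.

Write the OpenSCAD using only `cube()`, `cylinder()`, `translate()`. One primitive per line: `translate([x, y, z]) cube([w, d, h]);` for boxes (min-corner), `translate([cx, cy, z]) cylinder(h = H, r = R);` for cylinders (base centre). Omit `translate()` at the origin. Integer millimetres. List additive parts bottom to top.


cube([280, 140, 40]);
translate([0, 0, 40]) cube([280, 40, 140]);
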